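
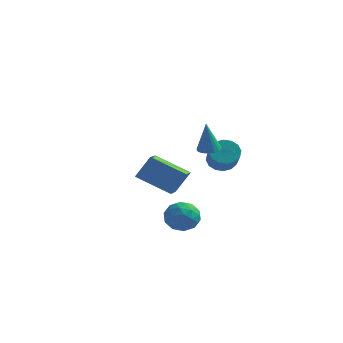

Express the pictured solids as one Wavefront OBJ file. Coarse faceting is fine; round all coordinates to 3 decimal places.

v -0.081 -2.614 -0.549
v 0.741 -3.107 -0.416
v -0.481 -3.593 -1.704
v 0.341 -4.086 -1.571
v -0.355 -4.115 -0.899
v -0.108 -3.511 -0.186
v 0.368 -3.189 -1.934
v 0.615 -2.585 -1.221
v 1.018 -3.462 -1.272
v 0.572 -4.035 -0.633
v -0.312 -2.665 -1.487
v -0.758 -3.238 -0.848
v 0.365 -2.775 -0.381
v -0.105 -3.925 -1.739
v -0.514 -3.943 -1.344
v -0.031 -4.232 -1.266
v -0.134 -3.012 -0.246
v 0.349 -3.302 -0.168
v -0.295 -3.894 -0.452
v -0.089 -3.398 -1.952
v 0.394 -3.688 -1.874
v 0.291 -2.468 -0.854
v 0.774 -2.757 -0.776
v 0.555 -2.806 -1.668
v 1.011 -3.273 -0.806
v 0.776 -3.848 -1.485
v 0.792 -3.322 -1.698
v 0.937 -2.966 -1.279
v 0.749 -3.61 -0.43
v 0.514 -4.185 -1.109
v 0.105 -4.202 -0.714
v 0.25 -3.847 -0.295
v 0.912 -3.819 -0.933
v -0.254 -2.515 -1.011
v -0.489 -3.09 -1.69
v 0.01 -2.853 -1.825
v 0.155 -2.498 -1.406
v -0.516 -2.852 -0.635
v -0.751 -3.427 -1.314
v -0.677 -3.734 -0.841
v -0.532 -3.378 -0.422
v -0.652 -2.881 -1.187
v -1.08 3.627 0.397
v -0.472 3.505 -0.169
v 0.228 2.412 0.817
v -0.38 2.533 1.383
v -0.326 3.827 0.084
v 0.373 2.734 1.07
v -0.383 4.095 0.422
v 0.317 3.002 1.408
v -0.627 4.238 0.753
v 0.073 3.145 1.739
v -0.991 4.217 0.988
v -0.292 3.123 1.974
v -1.38 4.037 1.065
v -0.68 2.944 2.051
v -1.688 3.748 0.963
v -0.988 2.655 1.949
v -1.833 3.426 0.71
v -1.134 2.333 1.696
v -1.777 3.158 0.372
v -1.077 2.065 1.358
v -1.533 3.015 0.041
v -0.833 1.922 1.027
v -1.168 3.037 -0.194
v -0.469 1.943 0.792
v -0.78 3.216 -0.271
v -0.08 2.123 0.715
v -0.784 1.492 1.833
v -0.288 1.092 1.775
v -0.816 1.188 3.667
v -0.166 1.325 1.816
v -0.152 1.587 1.859
v -0.247 1.833 1.898
v -0.435 2.019 1.926
v -0.683 2.115 1.937
v -0.949 2.102 1.931
v -1.186 1.984 1.907
v -1.354 1.781 1.871
v -1.423 1.528 1.828
v -1.382 1.268 1.785
v -1.238 1.047 1.751
v -1.015 0.903 1.731
v -0.752 0.861 1.729
v -0.495 0.928 1.744
v -2.473 0.531 -1.302
v -4.373 0.197 -0.286
v -2.941 1.962 -1.708
v -4.841 1.629 -0.692
v -1.879 1.091 -0.008
v -3.779 0.758 1.008
v -2.347 2.523 -0.414
v -4.247 2.189 0.602
f 1 38 17
f 38 12 41
f 17 41 6
f 38 41 17
f 1 17 13
f 17 6 18
f 13 18 2
f 17 18 13
f 1 13 22
f 13 2 23
f 22 23 8
f 13 23 22
f 1 22 34
f 22 8 37
f 34 37 11
f 22 37 34
f 1 34 38
f 34 11 42
f 38 42 12
f 34 42 38
f 2 18 29
f 18 6 32
f 29 32 10
f 18 32 29
f 6 41 19
f 41 12 40
f 19 40 5
f 41 40 19
f 12 42 39
f 42 11 35
f 39 35 3
f 42 35 39
f 11 37 36
f 37 8 24
f 36 24 7
f 37 24 36
f 8 23 28
f 23 2 25
f 28 25 9
f 23 25 28
f 4 30 16
f 30 10 31
f 16 31 5
f 30 31 16
f 4 16 14
f 16 5 15
f 14 15 3
f 16 15 14
f 4 14 21
f 14 3 20
f 21 20 7
f 14 20 21
f 4 21 26
f 21 7 27
f 26 27 9
f 21 27 26
f 4 26 30
f 26 9 33
f 30 33 10
f 26 33 30
f 5 31 19
f 31 10 32
f 19 32 6
f 31 32 19
f 3 15 39
f 15 5 40
f 39 40 12
f 15 40 39
f 7 20 36
f 20 3 35
f 36 35 11
f 20 35 36
f 9 27 28
f 27 7 24
f 28 24 8
f 27 24 28
f 10 33 29
f 33 9 25
f 29 25 2
f 33 25 29
f 44 43 47
f 44 47 45
f 45 47 48
f 45 48 46
f 47 43 49
f 47 49 48
f 48 49 50
f 48 50 46
f 49 43 51
f 49 51 50
f 50 51 52
f 50 52 46
f 51 43 53
f 51 53 52
f 52 53 54
f 52 54 46
f 53 43 55
f 53 55 54
f 54 55 56
f 54 56 46
f 55 43 57
f 55 57 56
f 56 57 58
f 56 58 46
f 57 43 59
f 57 59 58
f 58 59 60
f 58 60 46
f 59 43 61
f 59 61 60
f 60 61 62
f 60 62 46
f 61 43 63
f 61 63 62
f 62 63 64
f 62 64 46
f 63 43 65
f 63 65 64
f 64 65 66
f 64 66 46
f 65 43 67
f 65 67 66
f 66 67 68
f 66 68 46
f 67 43 44
f 67 44 68
f 68 44 45
f 68 45 46
f 70 69 72
f 70 72 71
f 72 69 73
f 72 73 71
f 73 69 74
f 73 74 71
f 74 69 75
f 74 75 71
f 75 69 76
f 75 76 71
f 76 69 77
f 76 77 71
f 77 69 78
f 77 78 71
f 78 69 79
f 78 79 71
f 79 69 80
f 79 80 71
f 80 69 81
f 80 81 71
f 81 69 82
f 81 82 71
f 82 69 83
f 82 83 71
f 83 69 84
f 83 84 71
f 84 69 85
f 84 85 71
f 85 69 70
f 85 70 71
f 87 89 86
f 90 87 86
f 86 89 88
f 88 90 86
f 87 93 89
f 91 87 90
f 91 93 87
f 89 93 88
f 92 90 88
f 88 93 92
f 92 91 90
f 93 91 92



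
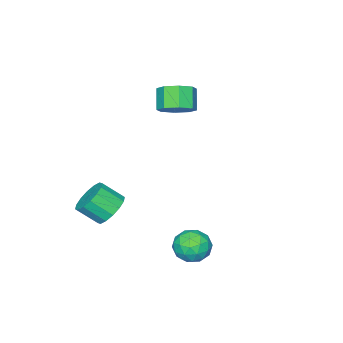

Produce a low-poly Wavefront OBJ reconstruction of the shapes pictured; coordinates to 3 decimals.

v 2.13 -1.699 -2.043
v 2.789 -1.976 -2.77
v 3.409 -2.878 -1.865
v 2.75 -2.601 -1.137
v 3.02 -1.57 -2.524
v 3.64 -2.472 -1.619
v 3.012 -1.199 -2.149
v 3.632 -2.1 -1.244
v 2.768 -0.961 -1.745
v 3.388 -1.863 -0.84
v 2.353 -0.922 -1.421
v 2.973 -1.823 -0.516
v 1.878 -1.09 -1.264
v 2.498 -1.992 -0.359
v 1.471 -1.422 -1.315
v 2.091 -2.324 -0.41
v 1.24 -1.828 -1.561
v 1.86 -2.73 -0.656
v 1.248 -2.2 -1.936
v 1.868 -3.101 -1.031
v 1.492 -2.437 -2.34
v 2.112 -3.339 -1.435
v 1.907 -2.477 -2.664
v 2.527 -3.378 -1.759
v 2.382 -2.308 -2.821
v 3.002 -3.21 -1.916
v 2.548 4.563 -2.274
v 3 4.165 -1.477
v 1.64 3.235 -2.423
v 2.092 2.837 -1.626
v 1.48 3.618 -1.514
v 2.041 4.439 -1.422
v 2.599 2.961 -2.478
v 3.16 3.782 -2.386
v 3.032 3.175 -1.603
v 2.34 3.581 -1.008
v 2.3 3.819 -2.892
v 1.608 4.225 -2.297
v 2.854 4.481 -1.863
v 1.786 2.919 -2.037
v 1.426 3.378 -1.971
v 1.692 3.144 -1.503
v 2.29 4.642 -1.83
v 2.556 4.408 -1.362
v 1.662 4.086 -1.383
v 2.084 2.992 -2.538
v 2.35 2.758 -2.07
v 2.948 4.256 -2.397
v 3.214 4.022 -1.929
v 2.978 3.314 -2.517
v 3.138 3.665 -1.469
v 2.604 2.884 -1.556
v 2.902 2.957 -2.057
v 3.232 3.439 -2.003
v 2.732 3.903 -1.118
v 2.198 3.122 -1.206
v 1.838 3.582 -1.14
v 2.168 4.064 -1.086
v 2.75 3.321 -1.192
v 2.442 4.278 -2.694
v 1.908 3.497 -2.782
v 2.472 3.336 -2.814
v 2.802 3.818 -2.76
v 2.036 4.516 -2.344
v 1.502 3.735 -2.431
v 1.408 3.961 -1.897
v 1.738 4.443 -1.843
v 1.89 4.079 -2.708
v -2.082 -1.229 3.338
v -1.356 -1.899 3.407
v -1.993 -2.482 4.432
v -2.718 -1.811 4.362
v -1.228 -1.287 3.835
v -1.864 -1.87 4.86
v -1.599 -0.641 3.971
v -2.236 -1.224 4.996
v -2.253 -0.339 3.737
v -2.89 -0.922 4.762
v -2.807 -0.558 3.268
v -3.444 -1.141 4.293
v -2.936 -1.17 2.84
v -3.572 -1.753 3.865
v -2.564 -1.816 2.704
v -3.201 -2.399 3.729
v -1.91 -2.118 2.938
v -2.547 -2.701 3.963
f 2 1 5
f 2 5 3
f 3 5 6
f 3 6 4
f 5 1 7
f 5 7 6
f 6 7 8
f 6 8 4
f 7 1 9
f 7 9 8
f 8 9 10
f 8 10 4
f 9 1 11
f 9 11 10
f 10 11 12
f 10 12 4
f 11 1 13
f 11 13 12
f 12 13 14
f 12 14 4
f 13 1 15
f 13 15 14
f 14 15 16
f 14 16 4
f 15 1 17
f 15 17 16
f 16 17 18
f 16 18 4
f 17 1 19
f 17 19 18
f 18 19 20
f 18 20 4
f 19 1 21
f 19 21 20
f 20 21 22
f 20 22 4
f 21 1 23
f 21 23 22
f 22 23 24
f 22 24 4
f 23 1 25
f 23 25 24
f 24 25 26
f 24 26 4
f 25 1 2
f 25 2 26
f 26 2 3
f 26 3 4
f 27 64 43
f 64 38 67
f 43 67 32
f 64 67 43
f 27 43 39
f 43 32 44
f 39 44 28
f 43 44 39
f 27 39 48
f 39 28 49
f 48 49 34
f 39 49 48
f 27 48 60
f 48 34 63
f 60 63 37
f 48 63 60
f 27 60 64
f 60 37 68
f 64 68 38
f 60 68 64
f 28 44 55
f 44 32 58
f 55 58 36
f 44 58 55
f 32 67 45
f 67 38 66
f 45 66 31
f 67 66 45
f 38 68 65
f 68 37 61
f 65 61 29
f 68 61 65
f 37 63 62
f 63 34 50
f 62 50 33
f 63 50 62
f 34 49 54
f 49 28 51
f 54 51 35
f 49 51 54
f 30 56 42
f 56 36 57
f 42 57 31
f 56 57 42
f 30 42 40
f 42 31 41
f 40 41 29
f 42 41 40
f 30 40 47
f 40 29 46
f 47 46 33
f 40 46 47
f 30 47 52
f 47 33 53
f 52 53 35
f 47 53 52
f 30 52 56
f 52 35 59
f 56 59 36
f 52 59 56
f 31 57 45
f 57 36 58
f 45 58 32
f 57 58 45
f 29 41 65
f 41 31 66
f 65 66 38
f 41 66 65
f 33 46 62
f 46 29 61
f 62 61 37
f 46 61 62
f 35 53 54
f 53 33 50
f 54 50 34
f 53 50 54
f 36 59 55
f 59 35 51
f 55 51 28
f 59 51 55
f 70 69 73
f 70 73 71
f 71 73 74
f 71 74 72
f 73 69 75
f 73 75 74
f 74 75 76
f 74 76 72
f 75 69 77
f 75 77 76
f 76 77 78
f 76 78 72
f 77 69 79
f 77 79 78
f 78 79 80
f 78 80 72
f 79 69 81
f 79 81 80
f 80 81 82
f 80 82 72
f 81 69 83
f 81 83 82
f 82 83 84
f 82 84 72
f 83 69 85
f 83 85 84
f 84 85 86
f 84 86 72
f 85 69 70
f 85 70 86
f 86 70 71
f 86 71 72



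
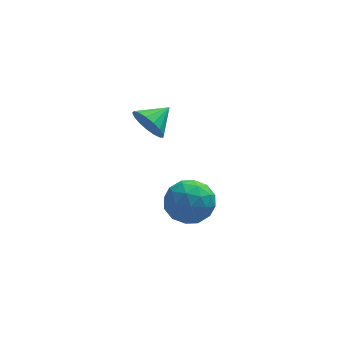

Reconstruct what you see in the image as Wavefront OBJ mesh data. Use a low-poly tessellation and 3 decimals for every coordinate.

v 1.688 0.621 2.037
v 2.17 0.442 1.263
v 2.712 1.279 2.523
v 1.965 0.827 1.174
v 1.696 1.165 1.283
v 1.426 1.378 1.565
v 1.216 1.418 1.955
v 1.113 1.276 2.364
v 1.143 0.983 2.699
v 1.297 0.608 2.881
v 1.541 0.235 2.871
v 1.818 -0.048 2.669
v 2.066 -0.179 2.323
v 2.227 -0.126 1.912
v 2.264 0.098 1.529
v 2.314 0.276 -3.505
v 3.095 1 -4.121
v 3.805 -0.34 -2.339
v 4.586 0.384 -2.955
v 3.722 0.883 -2.235
v 2.8 1.263 -2.956
v 4.1 -0.603 -3.504
v 3.178 -0.223 -4.225
v 4.199 0.457 -4.12
v 3.965 1.375 -3.336
v 2.935 -0.715 -3.124
v 2.701 0.203 -2.34
v 2.574 0.692 -3.915
v 4.326 -0.032 -2.545
v 3.818 0.261 -2.122
v 4.277 0.687 -2.483
v 2.4 0.847 -3.231
v 2.859 1.273 -3.592
v 3.228 1.203 -2.484
v 4.041 -0.613 -2.868
v 4.5 -0.187 -3.229
v 2.623 -0.027 -3.977
v 3.082 0.399 -4.338
v 3.672 -0.543 -3.976
v 3.681 0.799 -4.277
v 4.558 0.436 -3.591
v 4.272 -0.144 -3.914
v 3.73 0.08 -4.338
v 3.544 1.338 -3.816
v 4.42 0.976 -3.13
v 3.912 1.269 -2.707
v 3.371 1.493 -3.131
v 4.193 1.019 -3.815
v 2.48 -0.316 -3.33
v 3.356 -0.678 -2.644
v 3.529 -0.833 -3.329
v 2.988 -0.609 -3.753
v 2.342 0.224 -2.869
v 3.219 -0.139 -2.183
v 3.17 0.58 -2.122
v 2.628 0.804 -2.546
v 2.707 -0.359 -2.645
f 2 1 4
f 2 4 3
f 4 1 5
f 4 5 3
f 5 1 6
f 5 6 3
f 6 1 7
f 6 7 3
f 7 1 8
f 7 8 3
f 8 1 9
f 8 9 3
f 9 1 10
f 9 10 3
f 10 1 11
f 10 11 3
f 11 1 12
f 11 12 3
f 12 1 13
f 12 13 3
f 13 1 14
f 13 14 3
f 14 1 15
f 14 15 3
f 15 1 2
f 15 2 3
f 16 53 32
f 53 27 56
f 32 56 21
f 53 56 32
f 16 32 28
f 32 21 33
f 28 33 17
f 32 33 28
f 16 28 37
f 28 17 38
f 37 38 23
f 28 38 37
f 16 37 49
f 37 23 52
f 49 52 26
f 37 52 49
f 16 49 53
f 49 26 57
f 53 57 27
f 49 57 53
f 17 33 44
f 33 21 47
f 44 47 25
f 33 47 44
f 21 56 34
f 56 27 55
f 34 55 20
f 56 55 34
f 27 57 54
f 57 26 50
f 54 50 18
f 57 50 54
f 26 52 51
f 52 23 39
f 51 39 22
f 52 39 51
f 23 38 43
f 38 17 40
f 43 40 24
f 38 40 43
f 19 45 31
f 45 25 46
f 31 46 20
f 45 46 31
f 19 31 29
f 31 20 30
f 29 30 18
f 31 30 29
f 19 29 36
f 29 18 35
f 36 35 22
f 29 35 36
f 19 36 41
f 36 22 42
f 41 42 24
f 36 42 41
f 19 41 45
f 41 24 48
f 45 48 25
f 41 48 45
f 20 46 34
f 46 25 47
f 34 47 21
f 46 47 34
f 18 30 54
f 30 20 55
f 54 55 27
f 30 55 54
f 22 35 51
f 35 18 50
f 51 50 26
f 35 50 51
f 24 42 43
f 42 22 39
f 43 39 23
f 42 39 43
f 25 48 44
f 48 24 40
f 44 40 17
f 48 40 44



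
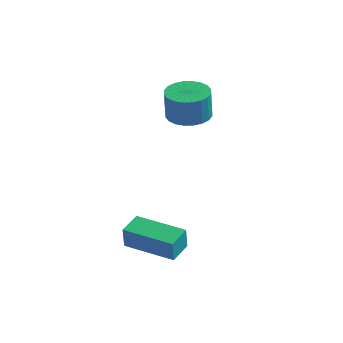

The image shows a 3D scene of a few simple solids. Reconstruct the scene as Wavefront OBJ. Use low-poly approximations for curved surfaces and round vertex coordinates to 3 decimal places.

v 1.156 2.737 3.002
v 1.962 2.316 2.979
v 1.951 2.222 4.296
v 1.144 2.643 4.318
v 2.062 2.656 3.004
v 2.051 2.562 4.321
v 2.024 3.008 3.029
v 2.012 2.914 4.345
v 1.854 3.319 3.049
v 1.842 3.225 4.366
v 1.577 3.541 3.063
v 1.566 3.447 4.379
v 1.237 3.641 3.067
v 1.225 3.547 4.383
v 0.884 3.603 3.061
v 0.872 3.51 4.377
v 0.572 3.433 3.046
v 0.56 3.34 4.363
v 0.349 3.158 3.024
v 0.338 3.064 4.341
v 0.249 2.818 2.999
v 0.238 2.724 4.316
v 0.288 2.466 2.975
v 0.276 2.372 4.291
v 0.458 2.155 2.954
v 0.446 2.061 4.271
v 0.734 1.933 2.941
v 0.723 1.839 4.257
v 1.075 1.833 2.937
v 1.063 1.739 4.253
v 1.428 1.87 2.943
v 1.416 1.777 4.259
v 1.74 2.04 2.957
v 1.728 1.947 4.274
v 0.808 -1.64 -1.91
v 0.824 -1.77 -0.929
v 0.816 -0.619 -1.775
v 0.832 -0.749 -0.794
v 2.928 -1.651 -1.946
v 2.944 -1.781 -0.965
v 2.936 -0.63 -1.811
v 2.952 -0.76 -0.83
f 2 1 5
f 2 5 3
f 3 5 6
f 3 6 4
f 5 1 7
f 5 7 6
f 6 7 8
f 6 8 4
f 7 1 9
f 7 9 8
f 8 9 10
f 8 10 4
f 9 1 11
f 9 11 10
f 10 11 12
f 10 12 4
f 11 1 13
f 11 13 12
f 12 13 14
f 12 14 4
f 13 1 15
f 13 15 14
f 14 15 16
f 14 16 4
f 15 1 17
f 15 17 16
f 16 17 18
f 16 18 4
f 17 1 19
f 17 19 18
f 18 19 20
f 18 20 4
f 19 1 21
f 19 21 20
f 20 21 22
f 20 22 4
f 21 1 23
f 21 23 22
f 22 23 24
f 22 24 4
f 23 1 25
f 23 25 24
f 24 25 26
f 24 26 4
f 25 1 27
f 25 27 26
f 26 27 28
f 26 28 4
f 27 1 29
f 27 29 28
f 28 29 30
f 28 30 4
f 29 1 31
f 29 31 30
f 30 31 32
f 30 32 4
f 31 1 33
f 31 33 32
f 32 33 34
f 32 34 4
f 33 1 2
f 33 2 34
f 34 2 3
f 34 3 4
f 36 38 35
f 39 36 35
f 35 38 37
f 37 39 35
f 36 42 38
f 40 36 39
f 40 42 36
f 38 42 37
f 41 39 37
f 37 42 41
f 41 40 39
f 42 40 41



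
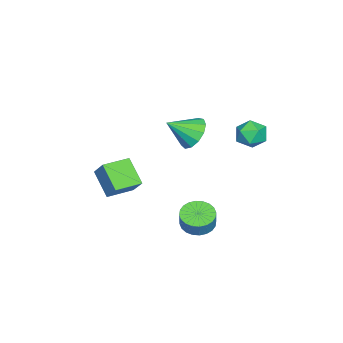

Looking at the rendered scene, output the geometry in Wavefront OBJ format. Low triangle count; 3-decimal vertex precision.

v -3.387 3.763 1.552
v -2.725 3.982 0.912
v -3.055 2.278 1.388
v -2.393 2.497 0.748
v -2.266 2.726 1.658
v -2.472 3.644 1.759
v -3.308 2.616 0.541
v -3.514 3.534 0.642
v -2.676 3.273 0.288
v -2.032 3.341 0.978
v -3.748 2.919 1.322
v -3.104 2.987 2.012
v -3.106 -0.079 0.354
v -2.38 -0.265 -0.423
v -2.354 -1.281 1.346
v -2.146 0.173 -0.07
v -2.217 0.53 0.418
v -2.57 0.694 0.885
v -3.094 0.613 1.184
v -3.622 0.312 1.22
v -3.986 -0.114 0.981
v -4.071 -0.528 0.543
v -3.849 -0.799 0.045
v -3.392 -0.842 -0.354
v -2.844 -0.643 -0.528
v 0.549 1.479 -3.75
v 1.412 1.498 -4.096
v 1.794 1.62 -3.136
v 0.931 1.601 -2.79
v 1.324 1.85 -4.106
v 1.706 1.972 -3.146
v 1.118 2.145 -4.061
v 1.5 2.268 -3.102
v 0.826 2.339 -3.97
v 1.207 2.462 -3.01
v 0.491 2.402 -3.845
v 0.873 2.525 -2.885
v 0.165 2.324 -3.705
v 0.547 2.447 -2.745
v -0.102 2.118 -3.572
v 0.279 2.241 -2.613
v -0.271 1.814 -3.467
v 0.111 1.937 -2.507
v -0.314 1.46 -3.404
v 0.068 1.582 -2.444
v -0.226 1.108 -3.394
v 0.156 1.23 -2.434
v -0.02 0.812 -3.438
v 0.362 0.935 -2.479
v 0.273 0.618 -3.53
v 0.654 0.741 -2.57
v 0.607 0.555 -3.655
v 0.989 0.678 -2.695
v 0.933 0.633 -3.795
v 1.315 0.756 -2.835
v 1.201 0.839 -3.927
v 1.582 0.962 -2.968
v 1.369 1.143 -4.033
v 1.751 1.266 -3.073
v -0.907 -2.583 -3.216
v -1.766 -3.625 -2.073
v -0.397 -1.882 -2.194
v -1.257 -2.924 -1.051
v 0.337 -3.556 -3.169
v -0.523 -4.598 -2.026
v 0.846 -2.855 -2.147
v -0.013 -3.897 -1.004
f 1 12 6
f 1 6 2
f 1 2 8
f 1 8 11
f 1 11 12
f 2 6 10
f 6 12 5
f 12 11 3
f 11 8 7
f 8 2 9
f 4 10 5
f 4 5 3
f 4 3 7
f 4 7 9
f 4 9 10
f 5 10 6
f 3 5 12
f 7 3 11
f 9 7 8
f 10 9 2
f 14 13 16
f 14 16 15
f 16 13 17
f 16 17 15
f 17 13 18
f 17 18 15
f 18 13 19
f 18 19 15
f 19 13 20
f 19 20 15
f 20 13 21
f 20 21 15
f 21 13 22
f 21 22 15
f 22 13 23
f 22 23 15
f 23 13 24
f 23 24 15
f 24 13 25
f 24 25 15
f 25 13 14
f 25 14 15
f 27 26 30
f 27 30 28
f 28 30 31
f 28 31 29
f 30 26 32
f 30 32 31
f 31 32 33
f 31 33 29
f 32 26 34
f 32 34 33
f 33 34 35
f 33 35 29
f 34 26 36
f 34 36 35
f 35 36 37
f 35 37 29
f 36 26 38
f 36 38 37
f 37 38 39
f 37 39 29
f 38 26 40
f 38 40 39
f 39 40 41
f 39 41 29
f 40 26 42
f 40 42 41
f 41 42 43
f 41 43 29
f 42 26 44
f 42 44 43
f 43 44 45
f 43 45 29
f 44 26 46
f 44 46 45
f 45 46 47
f 45 47 29
f 46 26 48
f 46 48 47
f 47 48 49
f 47 49 29
f 48 26 50
f 48 50 49
f 49 50 51
f 49 51 29
f 50 26 52
f 50 52 51
f 51 52 53
f 51 53 29
f 52 26 54
f 52 54 53
f 53 54 55
f 53 55 29
f 54 26 56
f 54 56 55
f 55 56 57
f 55 57 29
f 56 26 58
f 56 58 57
f 57 58 59
f 57 59 29
f 58 26 27
f 58 27 59
f 59 27 28
f 59 28 29
f 61 63 60
f 64 61 60
f 60 63 62
f 62 64 60
f 61 67 63
f 65 61 64
f 65 67 61
f 63 67 62
f 66 64 62
f 62 67 66
f 66 65 64
f 67 65 66



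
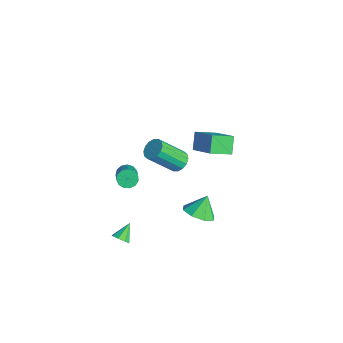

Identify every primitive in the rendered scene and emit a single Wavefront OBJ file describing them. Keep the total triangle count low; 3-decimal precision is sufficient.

v -0.762 1.024 -0.526
v -0.459 0.552 -0.893
v -0.755 -0.815 0.619
v -1.058 -0.344 0.986
v -0.205 0.7 -0.71
v -0.501 -0.667 0.802
v -0.1 0.935 -0.477
v -0.396 -0.433 1.035
v -0.172 1.193 -0.257
v -0.468 -0.174 1.255
v -0.403 1.406 -0.11
v -0.698 0.039 1.402
v -0.729 1.517 -0.074
v -1.025 0.15 1.438
v -1.065 1.495 -0.159
v -1.361 0.128 1.353
v -1.319 1.347 -0.342
v -1.615 -0.02 1.17
v -1.424 1.113 -0.575
v -1.72 -0.255 0.937
v -1.352 0.854 -0.795
v -1.648 -0.513 0.717
v -1.122 0.641 -0.942
v -1.417 -0.726 0.57
v -0.795 0.53 -0.978
v -1.091 -0.837 0.534
v 2.438 -3.866 -1.865
v 2.886 -3.803 -1.608
v 1.982 -3.114 -1.255
v 2.856 -3.564 -1.925
v 2.582 -3.501 -2.207
v 2.223 -3.653 -2.288
v 1.99 -3.929 -2.122
v 2.019 -4.168 -1.805
v 2.293 -4.23 -1.523
v 2.652 -4.079 -1.442
v -1.766 2.355 -1.087
v -2.404 2.787 -0.261
v -1.608 3.581 -1.606
v -2.246 4.013 -0.78
v -0.214 2.607 -0.02
v -0.852 3.039 0.806
v -0.056 3.833 -0.539
v -0.694 4.265 0.287
v 2.092 -3.277 3.333
v 2.321 -3.593 2.945
v 3.737 -4.179 4.26
v 3.508 -3.863 4.647
v 2.456 -3.315 2.923
v 3.873 -3.902 4.238
v 2.476 -3.025 3.03
v 3.893 -3.612 4.345
v 2.374 -2.815 3.234
v 3.791 -3.402 4.549
v 2.182 -2.752 3.469
v 3.599 -3.338 4.784
v 1.962 -2.855 3.661
v 3.378 -3.441 4.976
v 1.782 -3.092 3.748
v 3.199 -3.679 5.063
v 1.701 -3.388 3.704
v 3.118 -3.974 5.019
v 1.744 -3.648 3.541
v 3.161 -4.235 4.856
v 1.897 -3.791 3.313
v 3.314 -4.377 4.628
v 2.112 -3.77 3.09
v 3.529 -4.357 4.405
v 3.786 -0.086 -0.008
v 4.224 -0.699 0.502
v 3.534 0.546 0.968
v 4.643 -0.189 0.28
v 4.56 0.382 -0.111
v 4.023 0.678 -0.442
v 3.348 0.527 -0.518
v 2.929 0.017 -0.296
v 3.012 -0.554 0.095
v 3.549 -0.85 0.425
f 2 1 5
f 2 5 3
f 3 5 6
f 3 6 4
f 5 1 7
f 5 7 6
f 6 7 8
f 6 8 4
f 7 1 9
f 7 9 8
f 8 9 10
f 8 10 4
f 9 1 11
f 9 11 10
f 10 11 12
f 10 12 4
f 11 1 13
f 11 13 12
f 12 13 14
f 12 14 4
f 13 1 15
f 13 15 14
f 14 15 16
f 14 16 4
f 15 1 17
f 15 17 16
f 16 17 18
f 16 18 4
f 17 1 19
f 17 19 18
f 18 19 20
f 18 20 4
f 19 1 21
f 19 21 20
f 20 21 22
f 20 22 4
f 21 1 23
f 21 23 22
f 22 23 24
f 22 24 4
f 23 1 25
f 23 25 24
f 24 25 26
f 24 26 4
f 25 1 2
f 25 2 26
f 26 2 3
f 26 3 4
f 28 27 30
f 28 30 29
f 30 27 31
f 30 31 29
f 31 27 32
f 31 32 29
f 32 27 33
f 32 33 29
f 33 27 34
f 33 34 29
f 34 27 35
f 34 35 29
f 35 27 36
f 35 36 29
f 36 27 28
f 36 28 29
f 38 40 37
f 41 38 37
f 37 40 39
f 39 41 37
f 38 44 40
f 42 38 41
f 42 44 38
f 40 44 39
f 43 41 39
f 39 44 43
f 43 42 41
f 44 42 43
f 46 45 49
f 46 49 47
f 47 49 50
f 47 50 48
f 49 45 51
f 49 51 50
f 50 51 52
f 50 52 48
f 51 45 53
f 51 53 52
f 52 53 54
f 52 54 48
f 53 45 55
f 53 55 54
f 54 55 56
f 54 56 48
f 55 45 57
f 55 57 56
f 56 57 58
f 56 58 48
f 57 45 59
f 57 59 58
f 58 59 60
f 58 60 48
f 59 45 61
f 59 61 60
f 60 61 62
f 60 62 48
f 61 45 63
f 61 63 62
f 62 63 64
f 62 64 48
f 63 45 65
f 63 65 64
f 64 65 66
f 64 66 48
f 65 45 67
f 65 67 66
f 66 67 68
f 66 68 48
f 67 45 46
f 67 46 68
f 68 46 47
f 68 47 48
f 70 69 72
f 70 72 71
f 72 69 73
f 72 73 71
f 73 69 74
f 73 74 71
f 74 69 75
f 74 75 71
f 75 69 76
f 75 76 71
f 76 69 77
f 76 77 71
f 77 69 78
f 77 78 71
f 78 69 70
f 78 70 71



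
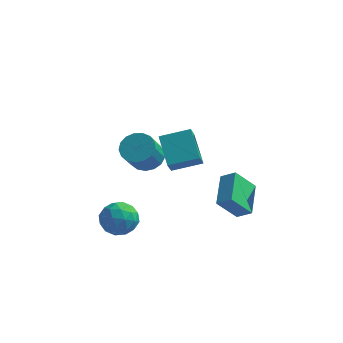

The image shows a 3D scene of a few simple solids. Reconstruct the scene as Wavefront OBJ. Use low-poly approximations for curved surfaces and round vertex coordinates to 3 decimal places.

v 2.866 -1.093 -2.321
v 2.483 0.808 -1.541
v 2.033 -1.042 -2.854
v 1.65 0.858 -2.073
v 3.77 -0.358 -3.667
v 3.387 1.542 -2.886
v 2.937 -0.308 -4.199
v 2.554 1.593 -3.419
v -2.784 1.704 -1.983
v -1.769 1.731 -1.881
v -1.882 0.542 -0.455
v -2.896 0.516 -0.557
v -1.925 2.092 -1.592
v -2.037 0.903 -0.166
v -2.278 2.365 -1.393
v -2.39 1.176 0.033
v -2.746 2.486 -1.329
v -2.859 1.297 0.097
v -3.223 2.428 -1.414
v -3.336 1.239 0.012
v -3.6 2.205 -1.63
v -3.712 1.016 -0.204
v -3.789 1.866 -1.927
v -3.902 0.678 -0.501
v -3.749 1.491 -2.237
v -3.861 0.302 -0.811
v -3.487 1.165 -2.488
v -3.599 -0.024 -1.062
v -3.064 0.962 -2.624
v -3.176 -0.227 -1.198
v -2.577 0.929 -2.613
v -2.689 -0.26 -1.187
v -2.137 1.074 -2.458
v -2.25 -0.115 -1.031
v -1.846 1.363 -2.194
v -1.958 0.175 -0.767
v 0.815 -5.209 2.492
v -0.11 -3.879 3.595
v 0.787 -4.576 1.705
v -0.138 -3.246 2.808
v 2.278 -4.574 2.952
v 1.353 -3.244 4.055
v 2.25 -3.941 2.165
v 1.325 -2.611 3.268
v -3.474 -2.997 -3.217
v -2.527 -2.65 -2.718
v -2.493 -3.97 -4.402
v -1.546 -3.623 -3.903
v -2.24 -4.327 -3.366
v -2.847 -3.726 -2.633
v -2.173 -2.894 -4.487
v -2.78 -2.293 -3.754
v -1.723 -2.587 -3.502
v -1.765 -3.472 -2.809
v -3.255 -3.148 -4.311
v -3.297 -4.033 -3.618
v -3.087 -2.738 -2.864
v -1.933 -3.882 -4.256
v -2.341 -4.296 -3.941
v -1.785 -4.092 -3.647
v -3.275 -3.37 -2.814
v -2.718 -3.166 -2.52
v -2.549 -4.152 -2.901
v -2.302 -3.454 -4.6
v -1.745 -3.25 -4.306
v -3.235 -2.528 -3.473
v -2.679 -2.324 -3.179
v -2.471 -2.468 -4.219
v -2.058 -2.497 -3.031
v -1.481 -3.069 -3.728
v -1.85 -2.641 -4.071
v -2.206 -2.287 -3.64
v -2.082 -3.018 -2.624
v -1.505 -3.589 -3.32
v -1.913 -4.003 -3.005
v -2.27 -3.65 -2.574
v -1.61 -2.98 -3.085
v -3.515 -3.031 -3.8
v -2.938 -3.602 -4.496
v -2.75 -2.97 -4.546
v -3.107 -2.617 -4.115
v -3.539 -3.551 -3.392
v -2.962 -4.123 -4.089
v -2.814 -4.333 -3.48
v -3.17 -3.979 -3.049
v -3.41 -3.64 -4.035
f 2 4 1
f 5 2 1
f 1 4 3
f 3 5 1
f 2 8 4
f 6 2 5
f 6 8 2
f 4 8 3
f 7 5 3
f 3 8 7
f 7 6 5
f 8 6 7
f 10 9 13
f 10 13 11
f 11 13 14
f 11 14 12
f 13 9 15
f 13 15 14
f 14 15 16
f 14 16 12
f 15 9 17
f 15 17 16
f 16 17 18
f 16 18 12
f 17 9 19
f 17 19 18
f 18 19 20
f 18 20 12
f 19 9 21
f 19 21 20
f 20 21 22
f 20 22 12
f 21 9 23
f 21 23 22
f 22 23 24
f 22 24 12
f 23 9 25
f 23 25 24
f 24 25 26
f 24 26 12
f 25 9 27
f 25 27 26
f 26 27 28
f 26 28 12
f 27 9 29
f 27 29 28
f 28 29 30
f 28 30 12
f 29 9 31
f 29 31 30
f 30 31 32
f 30 32 12
f 31 9 33
f 31 33 32
f 32 33 34
f 32 34 12
f 33 9 35
f 33 35 34
f 34 35 36
f 34 36 12
f 35 9 10
f 35 10 36
f 36 10 11
f 36 11 12
f 38 40 37
f 41 38 37
f 37 40 39
f 39 41 37
f 38 44 40
f 42 38 41
f 42 44 38
f 40 44 39
f 43 41 39
f 39 44 43
f 43 42 41
f 44 42 43
f 45 82 61
f 82 56 85
f 61 85 50
f 82 85 61
f 45 61 57
f 61 50 62
f 57 62 46
f 61 62 57
f 45 57 66
f 57 46 67
f 66 67 52
f 57 67 66
f 45 66 78
f 66 52 81
f 78 81 55
f 66 81 78
f 45 78 82
f 78 55 86
f 82 86 56
f 78 86 82
f 46 62 73
f 62 50 76
f 73 76 54
f 62 76 73
f 50 85 63
f 85 56 84
f 63 84 49
f 85 84 63
f 56 86 83
f 86 55 79
f 83 79 47
f 86 79 83
f 55 81 80
f 81 52 68
f 80 68 51
f 81 68 80
f 52 67 72
f 67 46 69
f 72 69 53
f 67 69 72
f 48 74 60
f 74 54 75
f 60 75 49
f 74 75 60
f 48 60 58
f 60 49 59
f 58 59 47
f 60 59 58
f 48 58 65
f 58 47 64
f 65 64 51
f 58 64 65
f 48 65 70
f 65 51 71
f 70 71 53
f 65 71 70
f 48 70 74
f 70 53 77
f 74 77 54
f 70 77 74
f 49 75 63
f 75 54 76
f 63 76 50
f 75 76 63
f 47 59 83
f 59 49 84
f 83 84 56
f 59 84 83
f 51 64 80
f 64 47 79
f 80 79 55
f 64 79 80
f 53 71 72
f 71 51 68
f 72 68 52
f 71 68 72
f 54 77 73
f 77 53 69
f 73 69 46
f 77 69 73



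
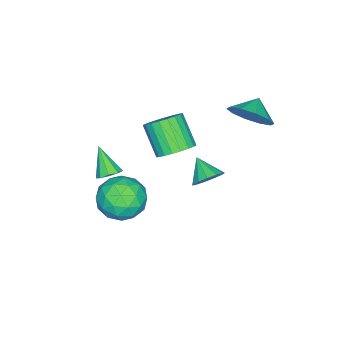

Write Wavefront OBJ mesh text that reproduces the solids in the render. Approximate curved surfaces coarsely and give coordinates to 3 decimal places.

v -1.492 2.691 1.906
v -1.058 1.944 2.538
v -2.328 2.669 2.454
v -0.908 2.537 2.789
v -0.981 3.189 2.703
v -1.25 3.65 2.312
v -1.611 3.745 1.766
v -1.926 3.437 1.274
v -2.076 2.844 1.022
v -2.003 2.192 1.108
v -1.735 1.731 1.499
v -1.374 1.636 2.045
v 2.056 2.631 0.602
v 2.475 2.121 0.29
v 1.584 1.829 1.278
v 2.688 2.266 0.61
v 2.701 2.526 0.928
v 2.508 2.82 1.143
v 2.173 3.054 1.185
v 1.8 3.153 1.043
v 1.508 3.087 0.76
v 1.391 2.876 0.428
v 1.484 2.587 0.15
v 1.759 2.312 0.016
v 2.129 2.138 0.068
v 1.531 0.858 1.204
v 2.217 1.065 1.696
v 1.636 0.109 2.909
v 0.949 -0.098 2.416
v 1.98 1.323 1.786
v 1.398 0.367 2.998
v 1.665 1.501 1.775
v 1.083 0.545 2.987
v 1.327 1.567 1.665
v 0.745 0.611 2.877
v 1.024 1.511 1.475
v 0.442 0.555 2.688
v 0.809 1.342 1.239
v 0.227 0.386 2.451
v 0.718 1.089 0.996
v 0.137 0.133 2.209
v 0.768 0.796 0.789
v 0.187 -0.16 2.002
v 0.95 0.514 0.654
v 0.369 -0.442 1.867
v 1.233 0.292 0.614
v 0.651 -0.664 1.827
v 1.567 0.167 0.676
v 0.985 -0.789 1.889
v 1.894 0.162 0.829
v 1.313 -0.794 2.042
v 2.159 0.277 1.047
v 1.578 -0.679 2.26
v 2.315 0.493 1.292
v 1.734 -0.463 2.505
v 2.336 0.771 1.522
v 1.754 -0.185 2.734
v 1.833 -0.664 -3.265
v 2.472 -0.325 -2.336
v 1.948 -2.475 -2.684
v 2.587 -2.136 -1.755
v 1.447 -1.848 -1.823
v 1.376 -0.728 -2.182
v 3.044 -2.072 -2.838
v 2.973 -0.952 -3.197
v 3.22 -1.195 -2.071
v 2.233 -1.057 -1.444
v 2.187 -1.743 -3.576
v 1.2 -1.605 -2.949
v 2.142 -0.335 -2.852
v 2.278 -2.465 -2.168
v 1.608 -2.295 -2.209
v 1.983 -2.096 -1.662
v 1.498 -0.573 -2.761
v 1.874 -0.373 -2.215
v 1.271 -1.268 -1.913
v 2.546 -2.427 -2.805
v 2.922 -2.227 -2.259
v 2.437 -0.704 -3.358
v 2.812 -0.505 -2.811
v 3.149 -1.532 -3.107
v 2.957 -0.648 -2.15
v 3.025 -1.712 -1.808
v 3.294 -1.674 -2.445
v 3.252 -1.017 -2.656
v 2.377 -0.566 -1.781
v 2.445 -1.631 -1.44
v 1.775 -1.461 -1.48
v 1.733 -0.803 -1.691
v 2.817 -1.078 -1.626
v 1.975 -1.169 -3.58
v 2.043 -2.234 -3.239
v 2.687 -1.997 -3.329
v 2.645 -1.339 -3.54
v 1.395 -1.088 -3.212
v 1.463 -2.152 -2.87
v 1.168 -1.783 -2.364
v 1.126 -1.126 -2.575
v 1.603 -1.722 -3.394
v 4.084 -0.801 1.038
v 4.632 -0.903 1.198
v 3.616 -1.579 2.142
v 4.498 -0.573 1.374
v 4.171 -0.35 1.392
v 3.803 -0.338 1.245
v 3.566 -0.542 1
v 3.572 -0.868 0.774
v 3.817 -1.162 0.67
v 4.187 -1.287 0.739
v 4.509 -1.185 0.947
f 2 1 4
f 2 4 3
f 4 1 5
f 4 5 3
f 5 1 6
f 5 6 3
f 6 1 7
f 6 7 3
f 7 1 8
f 7 8 3
f 8 1 9
f 8 9 3
f 9 1 10
f 9 10 3
f 10 1 11
f 10 11 3
f 11 1 12
f 11 12 3
f 12 1 2
f 12 2 3
f 14 13 16
f 14 16 15
f 16 13 17
f 16 17 15
f 17 13 18
f 17 18 15
f 18 13 19
f 18 19 15
f 19 13 20
f 19 20 15
f 20 13 21
f 20 21 15
f 21 13 22
f 21 22 15
f 22 13 23
f 22 23 15
f 23 13 24
f 23 24 15
f 24 13 25
f 24 25 15
f 25 13 14
f 25 14 15
f 27 26 30
f 27 30 28
f 28 30 31
f 28 31 29
f 30 26 32
f 30 32 31
f 31 32 33
f 31 33 29
f 32 26 34
f 32 34 33
f 33 34 35
f 33 35 29
f 34 26 36
f 34 36 35
f 35 36 37
f 35 37 29
f 36 26 38
f 36 38 37
f 37 38 39
f 37 39 29
f 38 26 40
f 38 40 39
f 39 40 41
f 39 41 29
f 40 26 42
f 40 42 41
f 41 42 43
f 41 43 29
f 42 26 44
f 42 44 43
f 43 44 45
f 43 45 29
f 44 26 46
f 44 46 45
f 45 46 47
f 45 47 29
f 46 26 48
f 46 48 47
f 47 48 49
f 47 49 29
f 48 26 50
f 48 50 49
f 49 50 51
f 49 51 29
f 50 26 52
f 50 52 51
f 51 52 53
f 51 53 29
f 52 26 54
f 52 54 53
f 53 54 55
f 53 55 29
f 54 26 56
f 54 56 55
f 55 56 57
f 55 57 29
f 56 26 27
f 56 27 57
f 57 27 28
f 57 28 29
f 58 95 74
f 95 69 98
f 74 98 63
f 95 98 74
f 58 74 70
f 74 63 75
f 70 75 59
f 74 75 70
f 58 70 79
f 70 59 80
f 79 80 65
f 70 80 79
f 58 79 91
f 79 65 94
f 91 94 68
f 79 94 91
f 58 91 95
f 91 68 99
f 95 99 69
f 91 99 95
f 59 75 86
f 75 63 89
f 86 89 67
f 75 89 86
f 63 98 76
f 98 69 97
f 76 97 62
f 98 97 76
f 69 99 96
f 99 68 92
f 96 92 60
f 99 92 96
f 68 94 93
f 94 65 81
f 93 81 64
f 94 81 93
f 65 80 85
f 80 59 82
f 85 82 66
f 80 82 85
f 61 87 73
f 87 67 88
f 73 88 62
f 87 88 73
f 61 73 71
f 73 62 72
f 71 72 60
f 73 72 71
f 61 71 78
f 71 60 77
f 78 77 64
f 71 77 78
f 61 78 83
f 78 64 84
f 83 84 66
f 78 84 83
f 61 83 87
f 83 66 90
f 87 90 67
f 83 90 87
f 62 88 76
f 88 67 89
f 76 89 63
f 88 89 76
f 60 72 96
f 72 62 97
f 96 97 69
f 72 97 96
f 64 77 93
f 77 60 92
f 93 92 68
f 77 92 93
f 66 84 85
f 84 64 81
f 85 81 65
f 84 81 85
f 67 90 86
f 90 66 82
f 86 82 59
f 90 82 86
f 101 100 103
f 101 103 102
f 103 100 104
f 103 104 102
f 104 100 105
f 104 105 102
f 105 100 106
f 105 106 102
f 106 100 107
f 106 107 102
f 107 100 108
f 107 108 102
f 108 100 109
f 108 109 102
f 109 100 110
f 109 110 102
f 110 100 101
f 110 101 102



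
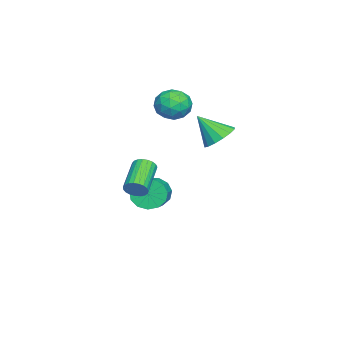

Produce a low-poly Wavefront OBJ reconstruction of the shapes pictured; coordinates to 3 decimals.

v -1.814 -3.701 -3.914
v -1.437 -4.205 -4.73
v 0.21 -4.024 -4.081
v -0.166 -3.519 -3.266
v -1.442 -3.643 -4.873
v 0.205 -3.462 -4.225
v -1.565 -3.099 -4.713
v 0.082 -2.918 -4.064
v -1.767 -2.746 -4.299
v -0.12 -2.565 -3.65
v -1.984 -2.696 -3.763
v -0.336 -2.515 -3.114
v -2.147 -2.965 -3.275
v -0.499 -2.784 -2.626
v -2.204 -3.467 -2.99
v -0.556 -3.286 -2.341
v -2.137 -4.044 -2.999
v -0.489 -3.863 -2.35
v -1.967 -4.511 -3.298
v -0.32 -4.33 -2.649
v -1.749 -4.721 -3.793
v -0.102 -4.54 -3.144
v -1.552 -4.607 -4.327
v 0.096 -4.426 -3.678
v 0.575 0.474 1.68
v 1.463 0.085 1.363
v 0.545 -0.734 3.08
v 1.594 0.471 1.698
v 1.453 0.857 2.029
v 1.076 1.141 2.266
v 0.565 1.247 2.345
v 0.056 1.145 2.247
v -0.313 0.863 1.997
v -0.445 0.477 1.661
v -0.304 0.091 1.331
v 0.073 -0.193 1.094
v 0.584 -0.299 1.014
v 1.093 -0.197 1.112
v 4.439 -2.952 -0.72
v 4.698 -3.247 -0.19
v 2.88 -3.264 0.69
v 2.621 -2.968 0.16
v 4.727 -2.981 -0.127
v 2.908 -2.998 0.753
v 4.705 -2.711 -0.166
v 2.887 -2.727 0.714
v 4.637 -2.482 -0.301
v 2.819 -2.498 0.579
v 4.536 -2.334 -0.509
v 2.717 -2.35 0.371
v 4.417 -2.293 -0.753
v 2.599 -2.31 0.127
v 4.302 -2.366 -0.992
v 2.484 -2.383 -0.112
v 4.211 -2.54 -1.183
v 2.393 -2.557 -0.303
v 4.16 -2.786 -1.294
v 2.341 -2.802 -0.414
v 4.156 -3.06 -1.306
v 2.338 -3.076 -0.426
v 4.202 -3.315 -1.217
v 2.384 -3.332 -0.337
v 4.288 -3.508 -1.042
v 2.47 -3.524 -0.162
v 4.401 -3.604 -0.811
v 2.583 -3.621 0.069
v 4.52 -3.588 -0.564
v 2.702 -3.605 0.316
v 4.625 -3.461 -0.345
v 2.807 -3.478 0.535
v -1.931 -1.567 2.921
v -0.95 -1.997 2.701
v -2.65 -3.183 2.879
v -1.669 -3.613 2.659
v -1.868 -3.181 3.643
v -1.423 -2.182 3.669
v -2.177 -2.998 1.911
v -1.732 -1.999 1.937
v -1.102 -2.882 2.076
v -0.911 -2.995 3.147
v -2.689 -2.185 2.433
v -2.498 -2.298 3.504
v -1.377 -1.64 2.814
v -2.223 -3.54 2.766
v -2.339 -3.285 3.344
v -1.763 -3.539 3.215
v -1.655 -1.749 3.384
v -1.079 -2.002 3.254
v -1.618 -2.697 3.808
v -2.521 -3.178 2.326
v -1.945 -3.431 2.196
v -1.837 -1.641 2.365
v -1.261 -1.895 2.236
v -1.982 -2.483 1.772
v -0.89 -2.413 2.318
v -1.313 -3.363 2.293
v -1.612 -3.002 1.854
v -1.35 -2.415 1.869
v -0.778 -2.48 2.947
v -1.201 -3.43 2.923
v -1.317 -3.175 3.501
v -1.056 -2.588 3.517
v -0.867 -3 2.58
v -2.399 -1.75 2.657
v -2.822 -2.7 2.633
v -2.544 -2.592 2.063
v -2.283 -2.005 2.079
v -2.287 -1.817 3.287
v -2.71 -2.767 3.262
v -2.25 -2.765 3.711
v -1.988 -2.178 3.726
v -2.733 -2.18 3
f 2 1 5
f 2 5 3
f 3 5 6
f 3 6 4
f 5 1 7
f 5 7 6
f 6 7 8
f 6 8 4
f 7 1 9
f 7 9 8
f 8 9 10
f 8 10 4
f 9 1 11
f 9 11 10
f 10 11 12
f 10 12 4
f 11 1 13
f 11 13 12
f 12 13 14
f 12 14 4
f 13 1 15
f 13 15 14
f 14 15 16
f 14 16 4
f 15 1 17
f 15 17 16
f 16 17 18
f 16 18 4
f 17 1 19
f 17 19 18
f 18 19 20
f 18 20 4
f 19 1 21
f 19 21 20
f 20 21 22
f 20 22 4
f 21 1 23
f 21 23 22
f 22 23 24
f 22 24 4
f 23 1 2
f 23 2 24
f 24 2 3
f 24 3 4
f 26 25 28
f 26 28 27
f 28 25 29
f 28 29 27
f 29 25 30
f 29 30 27
f 30 25 31
f 30 31 27
f 31 25 32
f 31 32 27
f 32 25 33
f 32 33 27
f 33 25 34
f 33 34 27
f 34 25 35
f 34 35 27
f 35 25 36
f 35 36 27
f 36 25 37
f 36 37 27
f 37 25 38
f 37 38 27
f 38 25 26
f 38 26 27
f 40 39 43
f 40 43 41
f 41 43 44
f 41 44 42
f 43 39 45
f 43 45 44
f 44 45 46
f 44 46 42
f 45 39 47
f 45 47 46
f 46 47 48
f 46 48 42
f 47 39 49
f 47 49 48
f 48 49 50
f 48 50 42
f 49 39 51
f 49 51 50
f 50 51 52
f 50 52 42
f 51 39 53
f 51 53 52
f 52 53 54
f 52 54 42
f 53 39 55
f 53 55 54
f 54 55 56
f 54 56 42
f 55 39 57
f 55 57 56
f 56 57 58
f 56 58 42
f 57 39 59
f 57 59 58
f 58 59 60
f 58 60 42
f 59 39 61
f 59 61 60
f 60 61 62
f 60 62 42
f 61 39 63
f 61 63 62
f 62 63 64
f 62 64 42
f 63 39 65
f 63 65 64
f 64 65 66
f 64 66 42
f 65 39 67
f 65 67 66
f 66 67 68
f 66 68 42
f 67 39 69
f 67 69 68
f 68 69 70
f 68 70 42
f 69 39 40
f 69 40 70
f 70 40 41
f 70 41 42
f 71 108 87
f 108 82 111
f 87 111 76
f 108 111 87
f 71 87 83
f 87 76 88
f 83 88 72
f 87 88 83
f 71 83 92
f 83 72 93
f 92 93 78
f 83 93 92
f 71 92 104
f 92 78 107
f 104 107 81
f 92 107 104
f 71 104 108
f 104 81 112
f 108 112 82
f 104 112 108
f 72 88 99
f 88 76 102
f 99 102 80
f 88 102 99
f 76 111 89
f 111 82 110
f 89 110 75
f 111 110 89
f 82 112 109
f 112 81 105
f 109 105 73
f 112 105 109
f 81 107 106
f 107 78 94
f 106 94 77
f 107 94 106
f 78 93 98
f 93 72 95
f 98 95 79
f 93 95 98
f 74 100 86
f 100 80 101
f 86 101 75
f 100 101 86
f 74 86 84
f 86 75 85
f 84 85 73
f 86 85 84
f 74 84 91
f 84 73 90
f 91 90 77
f 84 90 91
f 74 91 96
f 91 77 97
f 96 97 79
f 91 97 96
f 74 96 100
f 96 79 103
f 100 103 80
f 96 103 100
f 75 101 89
f 101 80 102
f 89 102 76
f 101 102 89
f 73 85 109
f 85 75 110
f 109 110 82
f 85 110 109
f 77 90 106
f 90 73 105
f 106 105 81
f 90 105 106
f 79 97 98
f 97 77 94
f 98 94 78
f 97 94 98
f 80 103 99
f 103 79 95
f 99 95 72
f 103 95 99



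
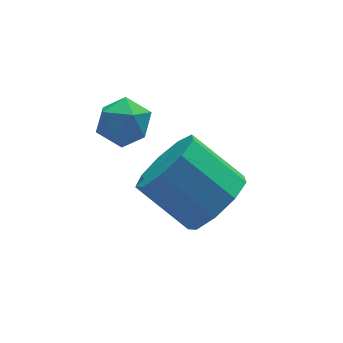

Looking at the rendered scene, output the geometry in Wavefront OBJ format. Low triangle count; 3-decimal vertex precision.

v 0.202 -0.056 -1.367
v 0.811 0.664 -1.545
v -0.073 1.657 -0.55
v -0.682 0.936 -0.373
v 0.323 0.67 -1.984
v -0.561 1.662 -0.989
v -0.222 0.335 -2.135
v -1.106 1.328 -1.14
v -0.568 -0.182 -1.926
v -1.452 0.81 -0.931
v -0.554 -0.641 -1.456
v -1.438 0.352 -0.462
v -0.186 -0.826 -0.945
v -1.07 0.167 0.05
v 0.363 -0.651 -0.631
v -0.521 0.342 0.364
v 0.837 -0.197 -0.662
v -0.046 0.795 0.333
v 1.014 0.322 -1.023
v 0.13 1.314 -0.028
v -2.143 1.4 0.866
v -1.773 1.932 1.143
v -1.247 0.708 0.997
v -0.877 1.24 1.274
v -1.419 0.965 1.631
v -1.973 1.392 1.549
v -1.047 1.248 0.591
v -1.601 1.675 0.509
v -1.096 1.838 0.973
v -1.326 1.663 1.615
v -1.694 0.977 0.525
v -1.924 0.802 1.167
f 2 1 5
f 2 5 3
f 3 5 6
f 3 6 4
f 5 1 7
f 5 7 6
f 6 7 8
f 6 8 4
f 7 1 9
f 7 9 8
f 8 9 10
f 8 10 4
f 9 1 11
f 9 11 10
f 10 11 12
f 10 12 4
f 11 1 13
f 11 13 12
f 12 13 14
f 12 14 4
f 13 1 15
f 13 15 14
f 14 15 16
f 14 16 4
f 15 1 17
f 15 17 16
f 16 17 18
f 16 18 4
f 17 1 19
f 17 19 18
f 18 19 20
f 18 20 4
f 19 1 2
f 19 2 20
f 20 2 3
f 20 3 4
f 21 32 26
f 21 26 22
f 21 22 28
f 21 28 31
f 21 31 32
f 22 26 30
f 26 32 25
f 32 31 23
f 31 28 27
f 28 22 29
f 24 30 25
f 24 25 23
f 24 23 27
f 24 27 29
f 24 29 30
f 25 30 26
f 23 25 32
f 27 23 31
f 29 27 28
f 30 29 22



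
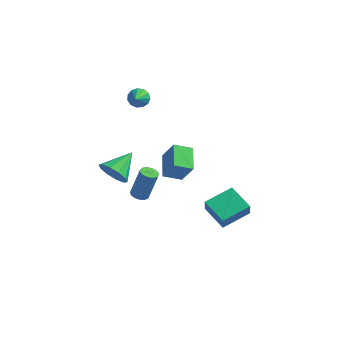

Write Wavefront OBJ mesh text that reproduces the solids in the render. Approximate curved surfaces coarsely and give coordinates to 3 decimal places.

v -3.624 2.308 2.837
v -3.257 2.067 2.358
v -3.396 1.372 3.483
v -3.033 2.266 2.568
v -2.997 2.479 2.864
v -3.16 2.638 3.151
v -3.47 2.692 3.339
v -3.829 2.624 3.367
v -4.123 2.456 3.227
v -4.258 2.241 2.963
v -4.192 2.047 2.659
v -3.946 1.936 2.412
v -3.597 1.944 2.299
v 3.483 -2.496 -2.027
v 3.604 -2.811 -1.15
v 2.117 -1.717 -1.559
v 2.238 -2.033 -0.681
v 4.442 -1.047 -1.639
v 4.563 -1.363 -0.761
v 3.076 -0.269 -1.17
v 3.197 -0.584 -0.293
v -1.383 0.531 -1.841
v -2.018 1.907 -1.328
v -0.478 1.118 -2.294
v -1.113 2.494 -1.781
v -0.627 0.386 -0.519
v -1.262 1.762 -0.006
v 0.278 0.973 -0.972
v -0.357 2.349 -0.459
v -3.544 -1.258 -0.949
v -3.013 -1.027 -1.728
v -3.116 0.318 -0.191
v -3.572 -0.831 -1.82
v -4.12 -0.798 -1.579
v -4.448 -0.941 -1.098
v -4.431 -1.204 -0.56
v -4.074 -1.488 -0.17
v -3.515 -1.684 -0.078
v -2.967 -1.717 -0.319
v -2.639 -1.575 -0.8
v -2.657 -1.311 -1.338
v -0.672 -3.952 0.457
v -0.167 -3.964 0.335
v 0.258 -3.619 2.061
v -0.248 -3.608 2.183
v -0.254 -3.686 0.301
v 0.171 -3.342 2.026
v -0.474 -3.493 0.317
v -0.049 -3.148 2.042
v -0.756 -3.445 0.377
v -0.332 -3.101 2.102
v -1.013 -3.559 0.462
v -0.588 -3.214 2.188
v -1.161 -3.797 0.547
v -0.736 -3.453 2.272
v -1.154 -4.085 0.602
v -0.729 -3.74 2.328
v -0.994 -4.33 0.612
v -0.569 -3.986 2.337
v -0.732 -4.456 0.573
v -0.307 -4.111 2.298
v -0.451 -4.421 0.497
v -0.027 -4.077 2.222
v -0.241 -4.238 0.408
v 0.184 -3.893 2.133
f 2 1 4
f 2 4 3
f 4 1 5
f 4 5 3
f 5 1 6
f 5 6 3
f 6 1 7
f 6 7 3
f 7 1 8
f 7 8 3
f 8 1 9
f 8 9 3
f 9 1 10
f 9 10 3
f 10 1 11
f 10 11 3
f 11 1 12
f 11 12 3
f 12 1 13
f 12 13 3
f 13 1 2
f 13 2 3
f 15 17 14
f 18 15 14
f 14 17 16
f 16 18 14
f 15 21 17
f 19 15 18
f 19 21 15
f 17 21 16
f 20 18 16
f 16 21 20
f 20 19 18
f 21 19 20
f 23 25 22
f 26 23 22
f 22 25 24
f 24 26 22
f 23 29 25
f 27 23 26
f 27 29 23
f 25 29 24
f 28 26 24
f 24 29 28
f 28 27 26
f 29 27 28
f 31 30 33
f 31 33 32
f 33 30 34
f 33 34 32
f 34 30 35
f 34 35 32
f 35 30 36
f 35 36 32
f 36 30 37
f 36 37 32
f 37 30 38
f 37 38 32
f 38 30 39
f 38 39 32
f 39 30 40
f 39 40 32
f 40 30 41
f 40 41 32
f 41 30 31
f 41 31 32
f 43 42 46
f 43 46 44
f 44 46 47
f 44 47 45
f 46 42 48
f 46 48 47
f 47 48 49
f 47 49 45
f 48 42 50
f 48 50 49
f 49 50 51
f 49 51 45
f 50 42 52
f 50 52 51
f 51 52 53
f 51 53 45
f 52 42 54
f 52 54 53
f 53 54 55
f 53 55 45
f 54 42 56
f 54 56 55
f 55 56 57
f 55 57 45
f 56 42 58
f 56 58 57
f 57 58 59
f 57 59 45
f 58 42 60
f 58 60 59
f 59 60 61
f 59 61 45
f 60 42 62
f 60 62 61
f 61 62 63
f 61 63 45
f 62 42 64
f 62 64 63
f 63 64 65
f 63 65 45
f 64 42 43
f 64 43 65
f 65 43 44
f 65 44 45



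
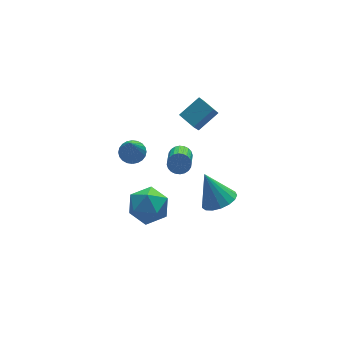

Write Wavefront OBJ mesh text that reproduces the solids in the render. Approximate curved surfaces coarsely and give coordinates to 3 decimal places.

v 0.551 1.865 -0.694
v 1.071 1.49 -0.851
v 0.329 -0.001 0.257
v -0.191 0.375 0.414
v 1.155 1.607 -0.637
v 0.414 0.116 0.47
v 1.148 1.763 -0.432
v 0.407 0.272 0.675
v 1.05 1.934 -0.267
v 0.308 0.443 0.84
v 0.875 2.095 -0.167
v 0.134 0.604 0.941
v 0.652 2.221 -0.147
v -0.09 0.73 0.96
v 0.413 2.293 -0.211
v -0.329 0.802 0.897
v 0.195 2.3 -0.347
v -0.547 0.809 0.76
v 0.031 2.241 -0.537
v -0.711 0.75 0.571
v -0.054 2.124 -0.75
v -0.795 0.633 0.357
v -0.047 1.968 -0.955
v -0.788 0.477 0.152
v 0.052 1.797 -1.12
v -0.69 0.306 -0.013
v 0.226 1.636 -1.221
v -0.515 0.145 -0.113
v 0.45 1.51 -1.24
v -0.292 0.019 -0.133
v 0.689 1.438 -1.177
v -0.053 -0.053 -0.069
v 0.907 1.431 -1.04
v 0.165 -0.06 0.067
v -2.598 1.004 1.943
v -2.105 1.447 2.272
v -3.082 0.136 3.837
v -2.343 1.609 2.285
v -2.621 1.679 2.246
v -2.895 1.646 2.161
v -3.123 1.515 2.042
v -3.272 1.307 1.909
v -3.318 1.052 1.78
v -3.254 0.791 1.677
v -3.091 0.561 1.613
v -2.852 0.399 1.6
v -2.574 0.33 1.639
v -2.3 0.363 1.725
v -2.072 0.493 1.843
v -1.923 0.702 1.976
v -1.877 0.956 2.105
v -1.941 1.218 2.209
v -3.358 -0.462 -0.097
v -2.672 -0.14 -1.053
v -2.648 -2.3 -0.207
v -1.962 -1.978 -1.163
v -1.706 -1.541 -0.053
v -2.145 -0.405 0.015
v -3.175 -2.035 -1.275
v -3.614 -0.899 -1.207
v -2.559 -1.112 -1.781
v -1.651 -0.807 -1.025
v -3.669 -1.633 -0.235
v -2.761 -1.328 0.521
v 2.894 2.723 1.736
v 2.479 3.699 2.094
v 1.591 2.46 0.94
v 1.176 3.437 1.297
v 3.564 3.503 0.383
v 3.149 4.48 0.74
v 2.261 3.241 -0.414
v 1.846 4.217 -0.056
v 2.399 0.738 -4.634
v 3.428 0.883 -4.424
v 1.901 1.662 -2.826
v 3.295 1.304 -4.676
v 2.957 1.594 -4.917
v 2.491 1.689 -5.094
v 2.004 1.566 -5.165
v 1.607 1.253 -5.115
v 1.392 0.823 -4.954
v 1.408 0.373 -4.72
v 1.651 0.007 -4.466
v 2.065 -0.192 -4.251
v 2.556 -0.177 -4.123
v 3.011 0.047 -4.112
v 3.325 0.43 -4.221
f 2 1 5
f 2 5 3
f 3 5 6
f 3 6 4
f 5 1 7
f 5 7 6
f 6 7 8
f 6 8 4
f 7 1 9
f 7 9 8
f 8 9 10
f 8 10 4
f 9 1 11
f 9 11 10
f 10 11 12
f 10 12 4
f 11 1 13
f 11 13 12
f 12 13 14
f 12 14 4
f 13 1 15
f 13 15 14
f 14 15 16
f 14 16 4
f 15 1 17
f 15 17 16
f 16 17 18
f 16 18 4
f 17 1 19
f 17 19 18
f 18 19 20
f 18 20 4
f 19 1 21
f 19 21 20
f 20 21 22
f 20 22 4
f 21 1 23
f 21 23 22
f 22 23 24
f 22 24 4
f 23 1 25
f 23 25 24
f 24 25 26
f 24 26 4
f 25 1 27
f 25 27 26
f 26 27 28
f 26 28 4
f 27 1 29
f 27 29 28
f 28 29 30
f 28 30 4
f 29 1 31
f 29 31 30
f 30 31 32
f 30 32 4
f 31 1 33
f 31 33 32
f 32 33 34
f 32 34 4
f 33 1 2
f 33 2 34
f 34 2 3
f 34 3 4
f 36 35 38
f 36 38 37
f 38 35 39
f 38 39 37
f 39 35 40
f 39 40 37
f 40 35 41
f 40 41 37
f 41 35 42
f 41 42 37
f 42 35 43
f 42 43 37
f 43 35 44
f 43 44 37
f 44 35 45
f 44 45 37
f 45 35 46
f 45 46 37
f 46 35 47
f 46 47 37
f 47 35 48
f 47 48 37
f 48 35 49
f 48 49 37
f 49 35 50
f 49 50 37
f 50 35 51
f 50 51 37
f 51 35 52
f 51 52 37
f 52 35 36
f 52 36 37
f 53 64 58
f 53 58 54
f 53 54 60
f 53 60 63
f 53 63 64
f 54 58 62
f 58 64 57
f 64 63 55
f 63 60 59
f 60 54 61
f 56 62 57
f 56 57 55
f 56 55 59
f 56 59 61
f 56 61 62
f 57 62 58
f 55 57 64
f 59 55 63
f 61 59 60
f 62 61 54
f 66 68 65
f 69 66 65
f 65 68 67
f 67 69 65
f 66 72 68
f 70 66 69
f 70 72 66
f 68 72 67
f 71 69 67
f 67 72 71
f 71 70 69
f 72 70 71
f 74 73 76
f 74 76 75
f 76 73 77
f 76 77 75
f 77 73 78
f 77 78 75
f 78 73 79
f 78 79 75
f 79 73 80
f 79 80 75
f 80 73 81
f 80 81 75
f 81 73 82
f 81 82 75
f 82 73 83
f 82 83 75
f 83 73 84
f 83 84 75
f 84 73 85
f 84 85 75
f 85 73 86
f 85 86 75
f 86 73 87
f 86 87 75
f 87 73 74
f 87 74 75



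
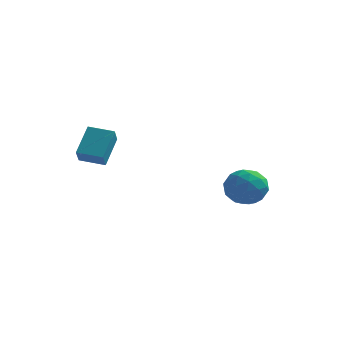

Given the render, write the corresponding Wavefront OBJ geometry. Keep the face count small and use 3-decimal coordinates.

v -2.18 -4.035 1.484
v -2.084 -4.653 2.117
v -2.034 -2.971 2.502
v -1.939 -3.589 3.135
v -1.101 -4.031 1.325
v -1.006 -4.649 1.958
v -0.956 -2.967 2.343
v -0.86 -3.585 2.976
v 2.624 0.211 -1.101
v 3.292 0.923 -1.056
v 3.748 -0.863 -0.804
v 4.416 -0.151 -0.759
v 3.734 -0.226 -0.062
v 3.04 0.437 -0.246
v 4 -0.377 -1.614
v 3.306 0.286 -1.798
v 4.143 0.559 -1.373
v 3.979 0.653 -0.414
v 3.061 -0.593 -1.446
v 2.897 -0.499 -0.487
v 2.86 0.661 -1.105
v 4.18 -0.601 -0.755
v 3.78 -0.645 -0.346
v 4.173 -0.227 -0.319
v 2.711 0.376 -0.628
v 3.104 0.794 -0.602
v 3.364 0.119 -0.018
v 3.936 -0.734 -1.258
v 4.329 -0.316 -1.232
v 2.867 0.287 -1.541
v 3.26 0.705 -1.514
v 3.676 -0.059 -1.842
v 3.752 0.866 -1.265
v 4.413 0.235 -1.09
v 4.168 0.102 -1.593
v 3.76 0.492 -1.701
v 3.656 0.921 -0.701
v 4.316 0.29 -0.526
v 3.916 0.246 -0.116
v 3.507 0.636 -0.224
v 4.156 0.707 -0.887
v 2.724 -0.23 -1.334
v 3.384 -0.861 -1.159
v 3.533 -0.576 -1.636
v 3.124 -0.186 -1.744
v 2.627 -0.175 -0.77
v 3.288 -0.806 -0.595
v 3.28 -0.432 -0.159
v 2.872 -0.042 -0.267
v 2.884 -0.647 -0.973
f 2 4 1
f 5 2 1
f 1 4 3
f 3 5 1
f 2 8 4
f 6 2 5
f 6 8 2
f 4 8 3
f 7 5 3
f 3 8 7
f 7 6 5
f 8 6 7
f 9 46 25
f 46 20 49
f 25 49 14
f 46 49 25
f 9 25 21
f 25 14 26
f 21 26 10
f 25 26 21
f 9 21 30
f 21 10 31
f 30 31 16
f 21 31 30
f 9 30 42
f 30 16 45
f 42 45 19
f 30 45 42
f 9 42 46
f 42 19 50
f 46 50 20
f 42 50 46
f 10 26 37
f 26 14 40
f 37 40 18
f 26 40 37
f 14 49 27
f 49 20 48
f 27 48 13
f 49 48 27
f 20 50 47
f 50 19 43
f 47 43 11
f 50 43 47
f 19 45 44
f 45 16 32
f 44 32 15
f 45 32 44
f 16 31 36
f 31 10 33
f 36 33 17
f 31 33 36
f 12 38 24
f 38 18 39
f 24 39 13
f 38 39 24
f 12 24 22
f 24 13 23
f 22 23 11
f 24 23 22
f 12 22 29
f 22 11 28
f 29 28 15
f 22 28 29
f 12 29 34
f 29 15 35
f 34 35 17
f 29 35 34
f 12 34 38
f 34 17 41
f 38 41 18
f 34 41 38
f 13 39 27
f 39 18 40
f 27 40 14
f 39 40 27
f 11 23 47
f 23 13 48
f 47 48 20
f 23 48 47
f 15 28 44
f 28 11 43
f 44 43 19
f 28 43 44
f 17 35 36
f 35 15 32
f 36 32 16
f 35 32 36
f 18 41 37
f 41 17 33
f 37 33 10
f 41 33 37



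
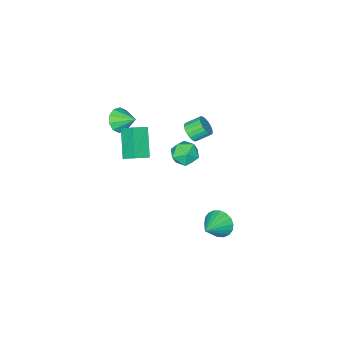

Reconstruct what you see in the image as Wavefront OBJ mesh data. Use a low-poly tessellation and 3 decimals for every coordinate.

v -2.248 -1.571 0.272
v -1.673 -0.779 0.407
v -0.967 -2.521 0.393
v -0.392 -1.729 0.528
v -1.037 -1.996 1.227
v -1.829 -1.409 1.153
v -0.811 -1.891 -0.353
v -1.603 -1.304 -0.427
v -0.785 -0.976 0.021
v -0.925 -1.041 0.997
v -1.715 -2.259 -0.197
v -1.855 -2.324 0.779
v -2.535 -2.521 1.043
v -2.064 -2.484 1.587
v -2.814 -1.923 2.2
v -3.285 -1.959 1.657
v -2.002 -2.235 1.434
v -2.752 -1.673 2.047
v -2.032 -2.034 1.213
v -2.782 -1.473 1.827
v -2.149 -1.918 0.964
v -2.9 -1.357 1.577
v -2.333 -1.906 0.728
v -3.083 -1.345 1.341
v -2.552 -2 0.546
v -3.302 -1.439 1.159
v -2.767 -2.185 0.451
v -3.518 -1.623 1.064
v -2.943 -2.427 0.458
v -3.694 -1.866 1.071
v -3.048 -2.686 0.566
v -3.799 -2.124 1.179
v -3.064 -2.916 0.757
v -3.815 -2.354 1.37
v -2.989 -3.078 0.997
v -3.739 -2.516 1.611
v -2.835 -3.143 1.246
v -3.586 -2.582 1.859
v -2.629 -3.101 1.459
v -3.38 -2.54 2.072
v -2.407 -2.959 1.601
v -3.158 -2.397 2.214
v -2.207 -2.74 1.646
v -2.958 -2.179 2.259
v -1.103 1.694 -3.946
v -0.617 1.158 -4.608
v 0.423 2.146 -3.194
v -0.64 1.549 -4.798
v -0.754 1.97 -4.819
v -0.937 2.336 -4.668
v -1.153 2.574 -4.373
v -1.359 2.638 -3.994
v -1.514 2.515 -3.606
v -1.588 2.23 -3.285
v -1.565 1.838 -3.094
v -1.451 1.417 -3.073
v -1.268 1.052 -3.224
v -1.052 0.813 -3.519
v -0.846 0.749 -3.898
v -0.691 0.872 -4.286
v 1.542 -2.689 4.023
v 1.437 -1.776 4.715
v 2.422 -1.494 2.58
v 2.317 -0.582 3.272
v 2.523 -2.898 4.448
v 2.418 -1.986 5.14
v 3.403 -1.704 3.005
v 3.298 -0.791 3.697
v 1.338 -4.485 3.296
v 1.796 -3.991 2.714
v 1.022 -3.355 4.004
v 1.277 -4.025 2.536
v 0.781 -4.235 2.649
v 0.498 -4.54 3.008
v 0.536 -4.824 3.478
v 0.88 -4.978 3.878
v 1.4 -4.944 4.056
v 1.896 -4.734 3.943
v 2.179 -4.429 3.583
v 2.141 -4.145 3.114
f 1 12 6
f 1 6 2
f 1 2 8
f 1 8 11
f 1 11 12
f 2 6 10
f 6 12 5
f 12 11 3
f 11 8 7
f 8 2 9
f 4 10 5
f 4 5 3
f 4 3 7
f 4 7 9
f 4 9 10
f 5 10 6
f 3 5 12
f 7 3 11
f 9 7 8
f 10 9 2
f 14 13 17
f 14 17 15
f 15 17 18
f 15 18 16
f 17 13 19
f 17 19 18
f 18 19 20
f 18 20 16
f 19 13 21
f 19 21 20
f 20 21 22
f 20 22 16
f 21 13 23
f 21 23 22
f 22 23 24
f 22 24 16
f 23 13 25
f 23 25 24
f 24 25 26
f 24 26 16
f 25 13 27
f 25 27 26
f 26 27 28
f 26 28 16
f 27 13 29
f 27 29 28
f 28 29 30
f 28 30 16
f 29 13 31
f 29 31 30
f 30 31 32
f 30 32 16
f 31 13 33
f 31 33 32
f 32 33 34
f 32 34 16
f 33 13 35
f 33 35 34
f 34 35 36
f 34 36 16
f 35 13 37
f 35 37 36
f 36 37 38
f 36 38 16
f 37 13 39
f 37 39 38
f 38 39 40
f 38 40 16
f 39 13 41
f 39 41 40
f 40 41 42
f 40 42 16
f 41 13 43
f 41 43 42
f 42 43 44
f 42 44 16
f 43 13 14
f 43 14 44
f 44 14 15
f 44 15 16
f 46 45 48
f 46 48 47
f 48 45 49
f 48 49 47
f 49 45 50
f 49 50 47
f 50 45 51
f 50 51 47
f 51 45 52
f 51 52 47
f 52 45 53
f 52 53 47
f 53 45 54
f 53 54 47
f 54 45 55
f 54 55 47
f 55 45 56
f 55 56 47
f 56 45 57
f 56 57 47
f 57 45 58
f 57 58 47
f 58 45 59
f 58 59 47
f 59 45 60
f 59 60 47
f 60 45 46
f 60 46 47
f 62 64 61
f 65 62 61
f 61 64 63
f 63 65 61
f 62 68 64
f 66 62 65
f 66 68 62
f 64 68 63
f 67 65 63
f 63 68 67
f 67 66 65
f 68 66 67
f 70 69 72
f 70 72 71
f 72 69 73
f 72 73 71
f 73 69 74
f 73 74 71
f 74 69 75
f 74 75 71
f 75 69 76
f 75 76 71
f 76 69 77
f 76 77 71
f 77 69 78
f 77 78 71
f 78 69 79
f 78 79 71
f 79 69 80
f 79 80 71
f 80 69 70
f 80 70 71



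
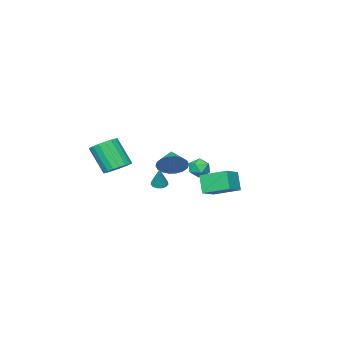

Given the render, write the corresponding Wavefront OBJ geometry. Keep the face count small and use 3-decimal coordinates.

v 0.806 2.953 -0.892
v 0.252 4.495 -0.279
v -0.329 2.734 -1.368
v -0.883 4.277 -0.755
v 1.163 3.523 -2.005
v 0.609 5.066 -1.392
v 0.028 3.305 -2.481
v -0.526 4.847 -1.868
v -1.388 -1.383 -1.862
v -0.694 -1.564 -1.209
v -2.212 -2.297 -1.238
v -0.915 -1.24 -1.028
v -1.229 -0.945 -1.012
v -1.575 -0.737 -1.164
v -1.884 -0.656 -1.455
v -2.094 -0.72 -1.826
v -2.165 -0.915 -2.205
v -2.081 -1.203 -2.516
v -1.861 -1.527 -2.697
v -1.546 -1.822 -2.713
v -1.2 -2.03 -2.56
v -0.891 -2.11 -2.27
v -0.681 -2.047 -1.898
v -0.61 -1.851 -1.52
v 0.14 -0.884 -2.786
v 0.629 -0.942 -2.916
v 0.54 -0.476 -1.454
v 0.561 -0.67 -2.978
v 0.358 -0.466 -2.98
v 0.087 -0.395 -2.92
v -0.168 -0.479 -2.818
v -0.326 -0.691 -2.705
v -0.335 -0.965 -2.619
v -0.194 -1.213 -2.585
v 0.053 -1.357 -2.616
v 0.328 -1.35 -2.7
v 0.542 -1.195 -2.812
v -2.253 0.646 -1.489
v -1.725 0.651 -2.017
v -2.535 -0.491 -1.783
v -2.007 -0.486 -2.311
v -1.814 -0.475 -1.59
v -1.639 0.228 -1.408
v -2.621 -0.068 -2.392
v -2.446 0.635 -2.21
v -1.953 0.211 -2.575
v -1.454 -0.041 -2.08
v -2.806 0.201 -1.72
v -2.307 -0.051 -1.225
v 1.813 -2.581 -1.57
v 2.665 -2.803 -1.758
v 2.739 -3.94 -0.078
v 1.887 -3.719 0.11
v 2.705 -2.472 -1.536
v 2.78 -3.609 0.144
v 2.569 -2.163 -1.32
v 2.644 -3.3 0.36
v 2.283 -1.937 -1.154
v 2.358 -3.074 0.526
v 1.904 -1.838 -1.071
v 1.979 -2.975 0.609
v 1.507 -1.887 -1.086
v 1.581 -3.024 0.594
v 1.17 -2.073 -1.197
v 1.245 -3.21 0.483
v 0.961 -2.36 -1.382
v 1.035 -3.497 0.298
v 0.92 -2.691 -1.604
v 0.995 -3.828 0.076
v 1.056 -3 -1.82
v 1.131 -4.137 -0.14
v 1.342 -3.226 -1.986
v 1.417 -4.363 -0.306
v 1.721 -3.325 -2.069
v 1.796 -4.462 -0.389
v 2.119 -3.276 -2.054
v 2.193 -4.413 -0.374
v 2.455 -3.09 -1.943
v 2.53 -4.227 -0.263
f 2 4 1
f 5 2 1
f 1 4 3
f 3 5 1
f 2 8 4
f 6 2 5
f 6 8 2
f 4 8 3
f 7 5 3
f 3 8 7
f 7 6 5
f 8 6 7
f 10 9 12
f 10 12 11
f 12 9 13
f 12 13 11
f 13 9 14
f 13 14 11
f 14 9 15
f 14 15 11
f 15 9 16
f 15 16 11
f 16 9 17
f 16 17 11
f 17 9 18
f 17 18 11
f 18 9 19
f 18 19 11
f 19 9 20
f 19 20 11
f 20 9 21
f 20 21 11
f 21 9 22
f 21 22 11
f 22 9 23
f 22 23 11
f 23 9 24
f 23 24 11
f 24 9 10
f 24 10 11
f 26 25 28
f 26 28 27
f 28 25 29
f 28 29 27
f 29 25 30
f 29 30 27
f 30 25 31
f 30 31 27
f 31 25 32
f 31 32 27
f 32 25 33
f 32 33 27
f 33 25 34
f 33 34 27
f 34 25 35
f 34 35 27
f 35 25 36
f 35 36 27
f 36 25 37
f 36 37 27
f 37 25 26
f 37 26 27
f 38 49 43
f 38 43 39
f 38 39 45
f 38 45 48
f 38 48 49
f 39 43 47
f 43 49 42
f 49 48 40
f 48 45 44
f 45 39 46
f 41 47 42
f 41 42 40
f 41 40 44
f 41 44 46
f 41 46 47
f 42 47 43
f 40 42 49
f 44 40 48
f 46 44 45
f 47 46 39
f 51 50 54
f 51 54 52
f 52 54 55
f 52 55 53
f 54 50 56
f 54 56 55
f 55 56 57
f 55 57 53
f 56 50 58
f 56 58 57
f 57 58 59
f 57 59 53
f 58 50 60
f 58 60 59
f 59 60 61
f 59 61 53
f 60 50 62
f 60 62 61
f 61 62 63
f 61 63 53
f 62 50 64
f 62 64 63
f 63 64 65
f 63 65 53
f 64 50 66
f 64 66 65
f 65 66 67
f 65 67 53
f 66 50 68
f 66 68 67
f 67 68 69
f 67 69 53
f 68 50 70
f 68 70 69
f 69 70 71
f 69 71 53
f 70 50 72
f 70 72 71
f 71 72 73
f 71 73 53
f 72 50 74
f 72 74 73
f 73 74 75
f 73 75 53
f 74 50 76
f 74 76 75
f 75 76 77
f 75 77 53
f 76 50 78
f 76 78 77
f 77 78 79
f 77 79 53
f 78 50 51
f 78 51 79
f 79 51 52
f 79 52 53



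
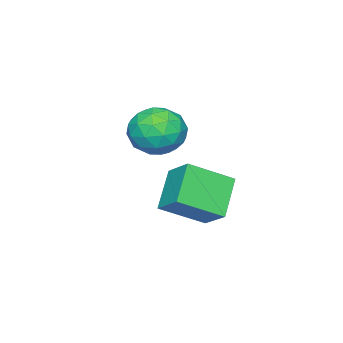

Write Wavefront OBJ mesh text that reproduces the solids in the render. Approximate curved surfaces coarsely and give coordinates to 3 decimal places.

v -0.546 2.327 -1.088
v -1.827 1.916 0.093
v -0.148 3.379 -0.289
v -1.429 2.968 0.892
v 0.669 1.172 -0.172
v -0.612 0.761 1.009
v 1.067 2.224 0.627
v -0.214 1.813 1.808
v -4.14 -1.423 1.877
v -3.351 -0.579 2.156
v -2.829 -2.281 0.764
v -2.04 -1.437 1.043
v -2.39 -2.219 1.867
v -3.201 -1.688 2.555
v -2.979 -1.172 0.365
v -3.79 -0.641 1.053
v -2.634 -0.424 1.222
v -2.27 -1.071 2.15
v -3.91 -1.789 0.77
v -3.546 -2.436 1.698
v -3.861 -0.925 2.114
v -2.319 -1.935 0.806
v -2.525 -2.394 1.29
v -2.061 -1.898 1.454
v -3.773 -1.577 2.348
v -3.309 -1.082 2.512
v -2.744 -2.045 2.342
v -2.871 -1.778 0.408
v -2.407 -1.283 0.572
v -4.119 -0.962 1.466
v -3.655 -0.466 1.63
v -3.436 -0.815 0.578
v -2.976 -0.338 1.729
v -2.205 -0.843 1.075
v -2.757 -0.687 0.677
v -3.233 -0.375 1.081
v -2.762 -0.719 2.274
v -1.991 -1.223 1.62
v -2.197 -1.683 2.104
v -2.673 -1.371 2.509
v -2.34 -0.628 1.725
v -4.189 -1.637 1.3
v -3.418 -2.141 0.646
v -3.507 -1.489 0.411
v -3.983 -1.177 0.816
v -3.975 -2.017 1.845
v -3.204 -2.522 1.191
v -2.947 -2.485 1.839
v -3.423 -2.173 2.243
v -3.84 -2.232 1.195
f 2 4 1
f 5 2 1
f 1 4 3
f 3 5 1
f 2 8 4
f 6 2 5
f 6 8 2
f 4 8 3
f 7 5 3
f 3 8 7
f 7 6 5
f 8 6 7
f 9 46 25
f 46 20 49
f 25 49 14
f 46 49 25
f 9 25 21
f 25 14 26
f 21 26 10
f 25 26 21
f 9 21 30
f 21 10 31
f 30 31 16
f 21 31 30
f 9 30 42
f 30 16 45
f 42 45 19
f 30 45 42
f 9 42 46
f 42 19 50
f 46 50 20
f 42 50 46
f 10 26 37
f 26 14 40
f 37 40 18
f 26 40 37
f 14 49 27
f 49 20 48
f 27 48 13
f 49 48 27
f 20 50 47
f 50 19 43
f 47 43 11
f 50 43 47
f 19 45 44
f 45 16 32
f 44 32 15
f 45 32 44
f 16 31 36
f 31 10 33
f 36 33 17
f 31 33 36
f 12 38 24
f 38 18 39
f 24 39 13
f 38 39 24
f 12 24 22
f 24 13 23
f 22 23 11
f 24 23 22
f 12 22 29
f 22 11 28
f 29 28 15
f 22 28 29
f 12 29 34
f 29 15 35
f 34 35 17
f 29 35 34
f 12 34 38
f 34 17 41
f 38 41 18
f 34 41 38
f 13 39 27
f 39 18 40
f 27 40 14
f 39 40 27
f 11 23 47
f 23 13 48
f 47 48 20
f 23 48 47
f 15 28 44
f 28 11 43
f 44 43 19
f 28 43 44
f 17 35 36
f 35 15 32
f 36 32 16
f 35 32 36
f 18 41 37
f 41 17 33
f 37 33 10
f 41 33 37



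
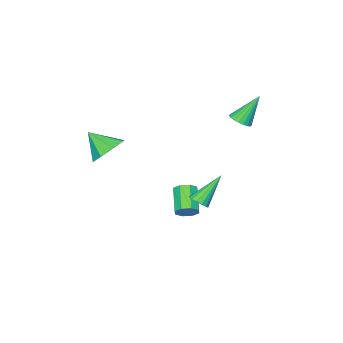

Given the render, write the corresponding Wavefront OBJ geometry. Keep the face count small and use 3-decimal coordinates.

v -0.325 -1.685 -3.655
v 0.147 -1.633 -3.169
v -0.763 -2.622 -2.178
v -1.235 -2.675 -2.665
v -0.217 -1.262 -3.134
v -1.127 -2.252 -2.143
v -0.645 -1.14 -3.404
v -1.554 -2.13 -2.413
v -0.885 -1.337 -3.822
v -1.795 -2.327 -2.831
v -0.797 -1.738 -4.142
v -1.707 -2.727 -3.151
v -0.433 -2.108 -4.177
v -1.343 -3.098 -3.186
v -0.006 -2.23 -3.907
v -0.915 -3.22 -2.916
v 0.235 -2.033 -3.489
v -0.675 -3.023 -2.498
v 3.755 -3.243 1.97
v 4.723 -2.791 2.122
v 4.105 -4.357 3.05
v 4.147 -2.482 2.628
v 3.341 -2.619 2.748
v 2.777 -3.122 2.413
v 2.786 -3.696 1.818
v 3.362 -4.005 1.313
v 4.168 -3.868 1.192
v 4.732 -3.365 1.527
v 1.053 0.424 -1.414
v 1.349 0.922 -1.254
v -0.293 0.736 0.114
v 1.137 1.017 -1.461
v 0.903 0.953 -1.654
v 0.709 0.748 -1.783
v 0.607 0.456 -1.814
v 0.625 0.156 -1.737
v 0.757 -0.073 -1.573
v 0.969 -0.168 -1.367
v 1.204 -0.104 -1.174
v 1.398 0.101 -1.044
v 1.499 0.393 -1.014
v 1.482 0.693 -1.091
v -2.807 -0.285 2.771
v -2.214 -0.181 3.067
v -3.713 0.225 4.409
v -2.27 0.069 2.958
v -2.418 0.259 2.817
v -2.633 0.354 2.669
v -2.878 0.339 2.537
v -3.111 0.216 2.447
v -3.292 0.007 2.412
v -3.388 -0.253 2.44
v -3.384 -0.519 2.524
v -3.28 -0.744 2.652
v -3.094 -0.889 2.8
v -2.859 -0.93 2.943
v -2.614 -0.86 3.056
v -2.403 -0.69 3.12
v -2.262 -0.45 3.124
f 2 1 5
f 2 5 3
f 3 5 6
f 3 6 4
f 5 1 7
f 5 7 6
f 6 7 8
f 6 8 4
f 7 1 9
f 7 9 8
f 8 9 10
f 8 10 4
f 9 1 11
f 9 11 10
f 10 11 12
f 10 12 4
f 11 1 13
f 11 13 12
f 12 13 14
f 12 14 4
f 13 1 15
f 13 15 14
f 14 15 16
f 14 16 4
f 15 1 17
f 15 17 16
f 16 17 18
f 16 18 4
f 17 1 2
f 17 2 18
f 18 2 3
f 18 3 4
f 20 19 22
f 20 22 21
f 22 19 23
f 22 23 21
f 23 19 24
f 23 24 21
f 24 19 25
f 24 25 21
f 25 19 26
f 25 26 21
f 26 19 27
f 26 27 21
f 27 19 28
f 27 28 21
f 28 19 20
f 28 20 21
f 30 29 32
f 30 32 31
f 32 29 33
f 32 33 31
f 33 29 34
f 33 34 31
f 34 29 35
f 34 35 31
f 35 29 36
f 35 36 31
f 36 29 37
f 36 37 31
f 37 29 38
f 37 38 31
f 38 29 39
f 38 39 31
f 39 29 40
f 39 40 31
f 40 29 41
f 40 41 31
f 41 29 42
f 41 42 31
f 42 29 30
f 42 30 31
f 44 43 46
f 44 46 45
f 46 43 47
f 46 47 45
f 47 43 48
f 47 48 45
f 48 43 49
f 48 49 45
f 49 43 50
f 49 50 45
f 50 43 51
f 50 51 45
f 51 43 52
f 51 52 45
f 52 43 53
f 52 53 45
f 53 43 54
f 53 54 45
f 54 43 55
f 54 55 45
f 55 43 56
f 55 56 45
f 56 43 57
f 56 57 45
f 57 43 58
f 57 58 45
f 58 43 59
f 58 59 45
f 59 43 44
f 59 44 45

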